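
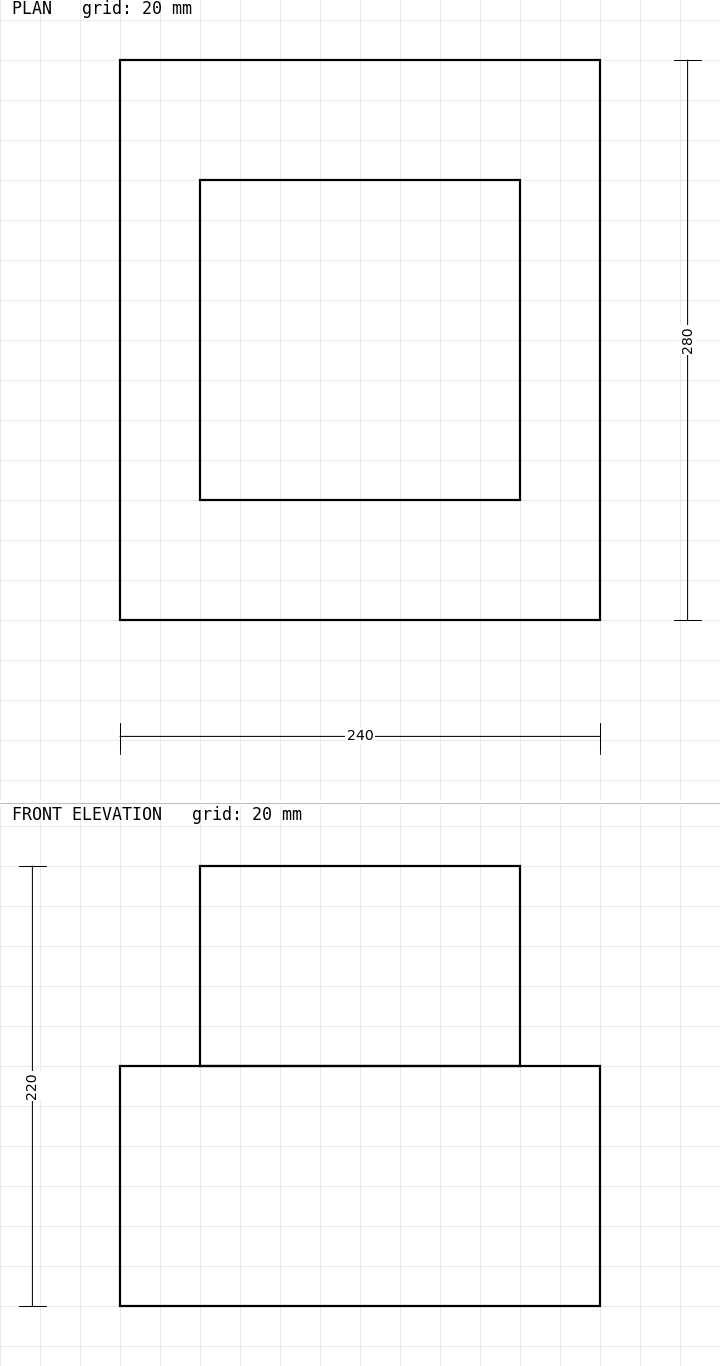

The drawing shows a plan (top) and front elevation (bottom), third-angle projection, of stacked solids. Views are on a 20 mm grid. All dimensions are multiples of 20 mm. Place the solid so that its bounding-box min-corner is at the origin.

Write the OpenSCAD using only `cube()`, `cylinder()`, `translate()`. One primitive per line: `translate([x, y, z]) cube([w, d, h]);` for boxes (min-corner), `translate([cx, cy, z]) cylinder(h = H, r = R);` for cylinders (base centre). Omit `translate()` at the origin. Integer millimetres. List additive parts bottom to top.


cube([240, 280, 120]);
translate([40, 60, 120]) cube([160, 160, 100]);


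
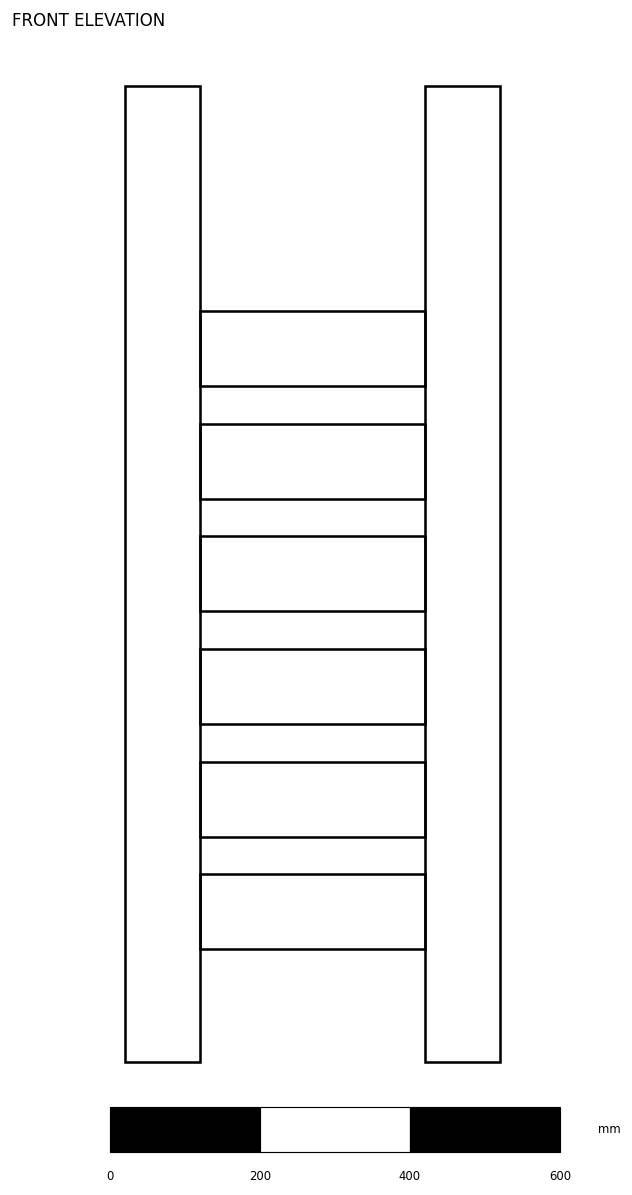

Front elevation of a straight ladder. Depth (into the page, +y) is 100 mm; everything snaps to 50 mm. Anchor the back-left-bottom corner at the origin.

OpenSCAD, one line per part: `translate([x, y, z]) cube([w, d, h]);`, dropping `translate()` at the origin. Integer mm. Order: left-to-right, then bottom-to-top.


cube([100, 100, 1300]);
translate([100, 0, 150]) cube([300, 100, 100]);
translate([100, 0, 300]) cube([300, 100, 100]);
translate([100, 0, 450]) cube([300, 100, 100]);
translate([100, 0, 600]) cube([300, 100, 100]);
translate([100, 0, 750]) cube([300, 100, 100]);
translate([100, 0, 900]) cube([300, 100, 100]);
translate([400, 0, 0]) cube([100, 100, 1300]);


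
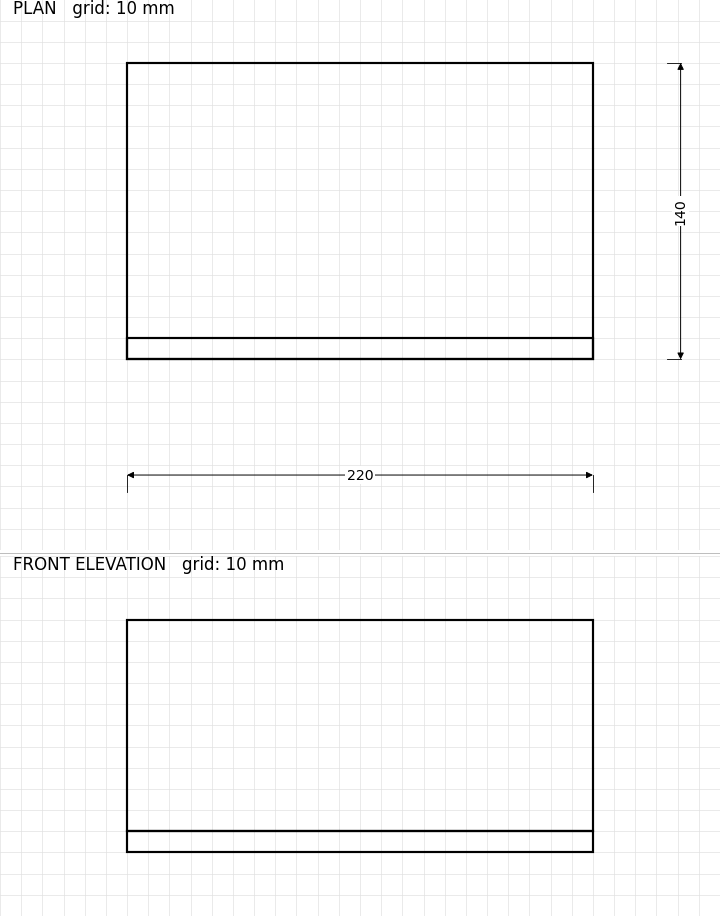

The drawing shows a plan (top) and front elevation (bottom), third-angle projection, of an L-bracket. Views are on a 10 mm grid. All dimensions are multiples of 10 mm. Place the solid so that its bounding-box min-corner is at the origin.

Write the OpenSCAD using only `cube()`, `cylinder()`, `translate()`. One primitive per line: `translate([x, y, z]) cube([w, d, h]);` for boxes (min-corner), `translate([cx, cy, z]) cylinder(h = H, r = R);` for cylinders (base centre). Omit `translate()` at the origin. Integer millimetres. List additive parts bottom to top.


cube([220, 140, 10]);
translate([0, 0, 10]) cube([220, 10, 100]);


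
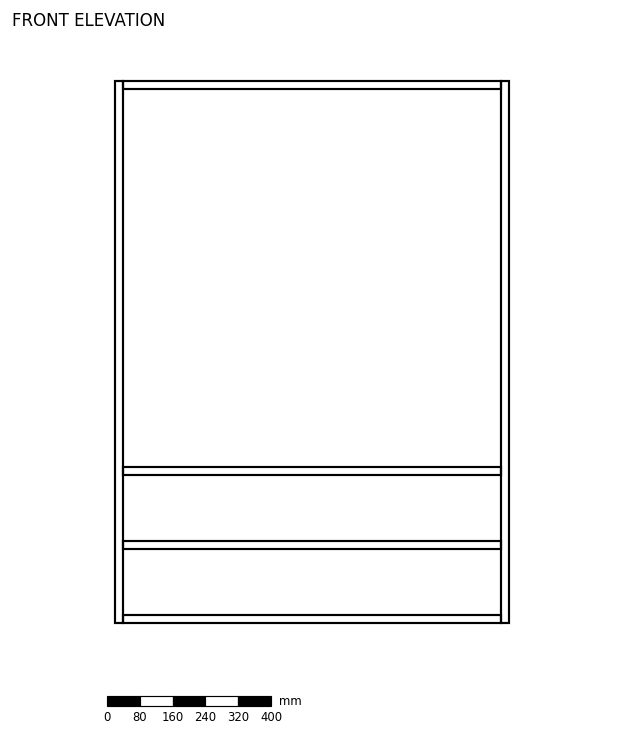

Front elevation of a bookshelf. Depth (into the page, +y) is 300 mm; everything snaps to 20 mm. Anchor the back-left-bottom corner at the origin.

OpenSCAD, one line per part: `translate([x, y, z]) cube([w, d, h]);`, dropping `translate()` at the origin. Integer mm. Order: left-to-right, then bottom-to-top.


cube([20, 300, 1320]);
translate([20, 0, 0]) cube([920, 300, 20]);
translate([20, 0, 180]) cube([920, 300, 20]);
translate([20, 0, 360]) cube([920, 300, 20]);
translate([20, 0, 1300]) cube([920, 300, 20]);
translate([940, 0, 0]) cube([20, 300, 1320]);


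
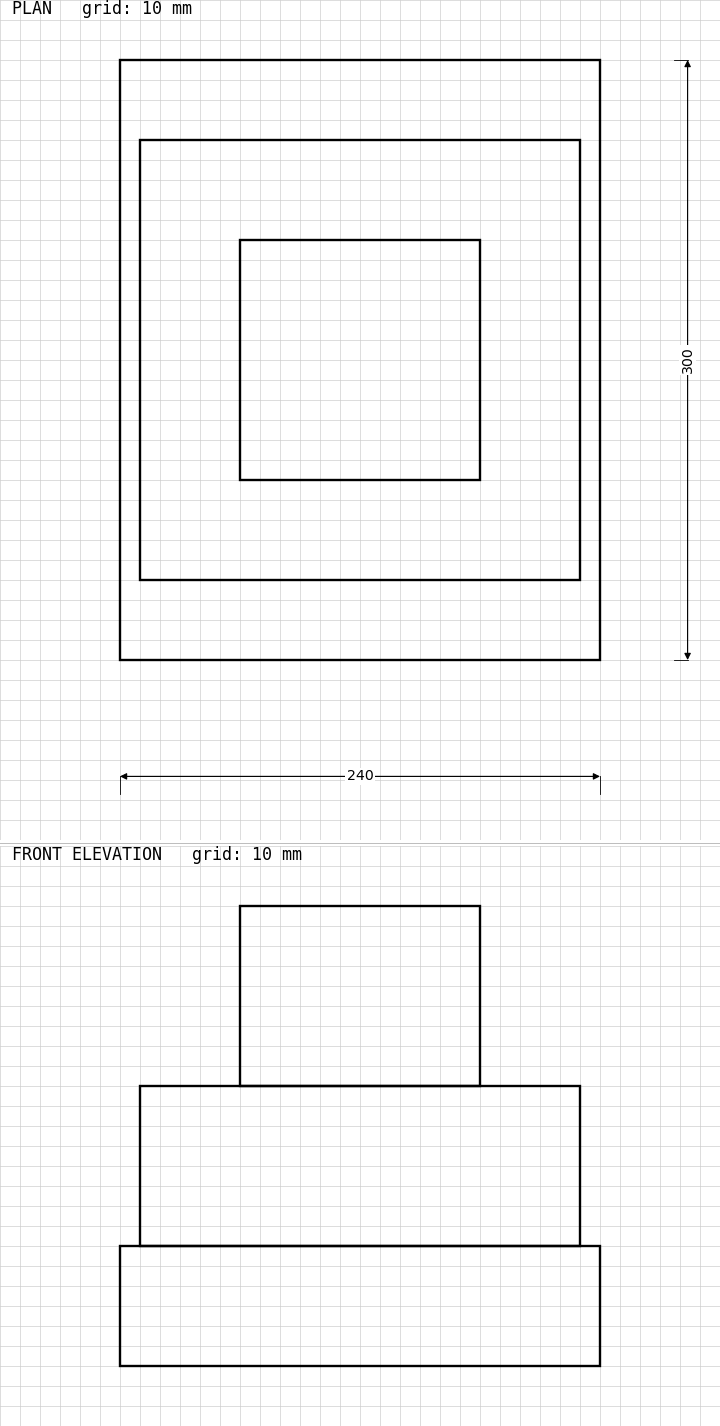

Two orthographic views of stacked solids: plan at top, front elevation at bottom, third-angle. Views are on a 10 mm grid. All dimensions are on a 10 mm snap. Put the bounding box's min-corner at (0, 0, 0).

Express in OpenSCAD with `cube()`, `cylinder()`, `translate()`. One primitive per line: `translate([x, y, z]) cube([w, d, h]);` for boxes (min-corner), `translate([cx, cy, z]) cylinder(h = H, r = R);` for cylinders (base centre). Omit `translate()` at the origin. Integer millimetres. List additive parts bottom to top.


cube([240, 300, 60]);
translate([10, 40, 60]) cube([220, 220, 80]);
translate([60, 90, 140]) cube([120, 120, 90]);


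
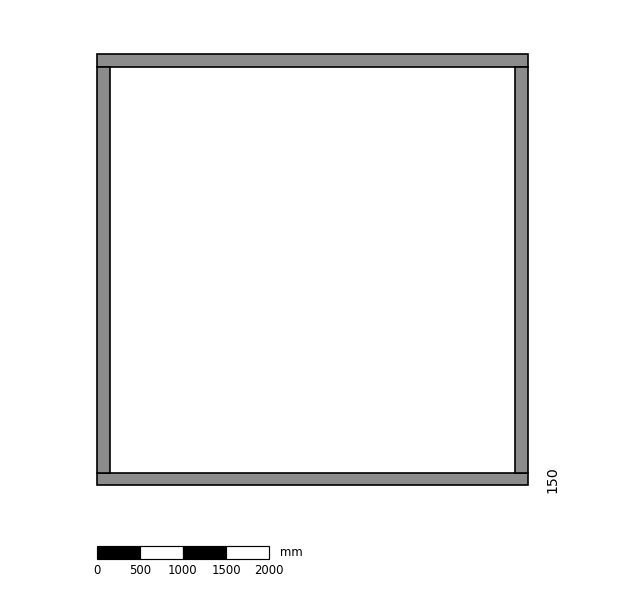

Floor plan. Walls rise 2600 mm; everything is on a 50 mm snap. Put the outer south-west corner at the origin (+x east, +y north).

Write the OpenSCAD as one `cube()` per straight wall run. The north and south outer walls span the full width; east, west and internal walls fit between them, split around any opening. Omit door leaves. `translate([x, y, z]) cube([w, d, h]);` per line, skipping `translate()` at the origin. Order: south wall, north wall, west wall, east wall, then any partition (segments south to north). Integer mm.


cube([5000, 150, 2600]);
translate([0, 4850, 0]) cube([5000, 150, 2600]);
translate([0, 150, 0]) cube([150, 4700, 2600]);
translate([4850, 150, 0]) cube([150, 4700, 2600]);


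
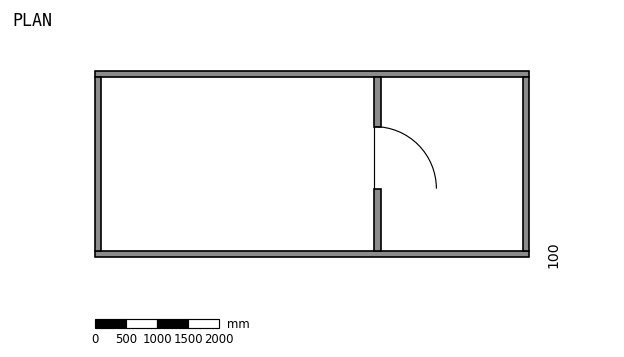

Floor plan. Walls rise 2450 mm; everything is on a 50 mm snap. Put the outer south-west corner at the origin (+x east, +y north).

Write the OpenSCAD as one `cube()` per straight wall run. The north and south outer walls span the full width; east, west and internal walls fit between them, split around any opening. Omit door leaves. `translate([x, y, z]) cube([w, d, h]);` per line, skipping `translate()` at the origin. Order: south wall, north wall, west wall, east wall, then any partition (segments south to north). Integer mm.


cube([7000, 100, 2450]);
translate([0, 2900, 0]) cube([7000, 100, 2450]);
translate([0, 100, 0]) cube([100, 2800, 2450]);
translate([6900, 100, 0]) cube([100, 2800, 2450]);
translate([4500, 100, 0]) cube([100, 1000, 2450]);
translate([4500, 2100, 0]) cube([100, 800, 2450]);


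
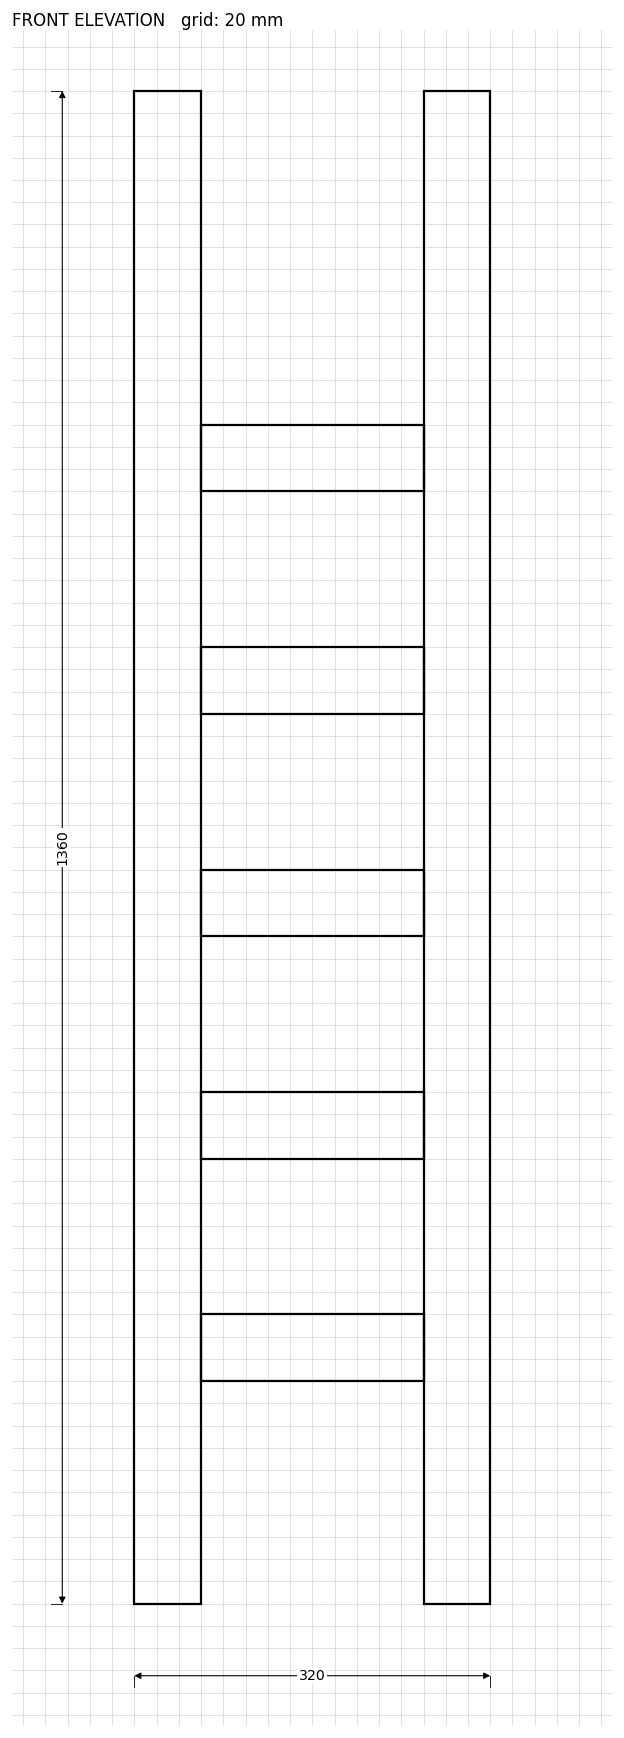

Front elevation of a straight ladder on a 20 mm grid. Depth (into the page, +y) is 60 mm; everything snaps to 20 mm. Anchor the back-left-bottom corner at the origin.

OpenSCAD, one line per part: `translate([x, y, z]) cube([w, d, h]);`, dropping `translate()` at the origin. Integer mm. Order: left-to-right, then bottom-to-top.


cube([60, 60, 1360]);
translate([60, 0, 200]) cube([200, 60, 60]);
translate([60, 0, 400]) cube([200, 60, 60]);
translate([60, 0, 600]) cube([200, 60, 60]);
translate([60, 0, 800]) cube([200, 60, 60]);
translate([60, 0, 1000]) cube([200, 60, 60]);
translate([260, 0, 0]) cube([60, 60, 1360]);


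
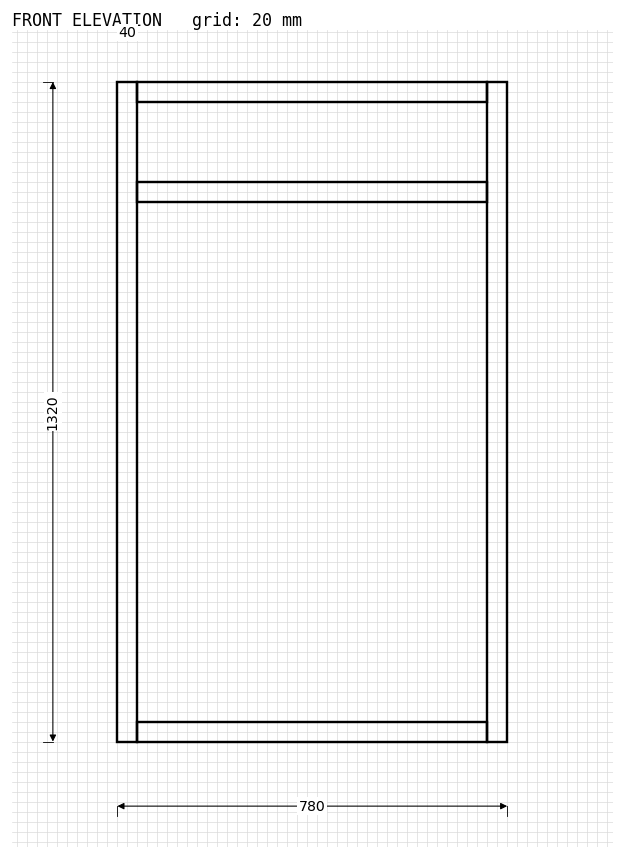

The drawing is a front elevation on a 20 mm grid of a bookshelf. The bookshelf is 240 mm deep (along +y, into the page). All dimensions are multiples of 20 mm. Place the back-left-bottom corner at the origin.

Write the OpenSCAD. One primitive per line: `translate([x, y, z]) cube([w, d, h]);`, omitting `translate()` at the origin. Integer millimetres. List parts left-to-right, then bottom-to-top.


cube([40, 240, 1320]);
translate([40, 0, 0]) cube([700, 240, 40]);
translate([40, 0, 1080]) cube([700, 240, 40]);
translate([40, 0, 1280]) cube([700, 240, 40]);
translate([740, 0, 0]) cube([40, 240, 1320]);


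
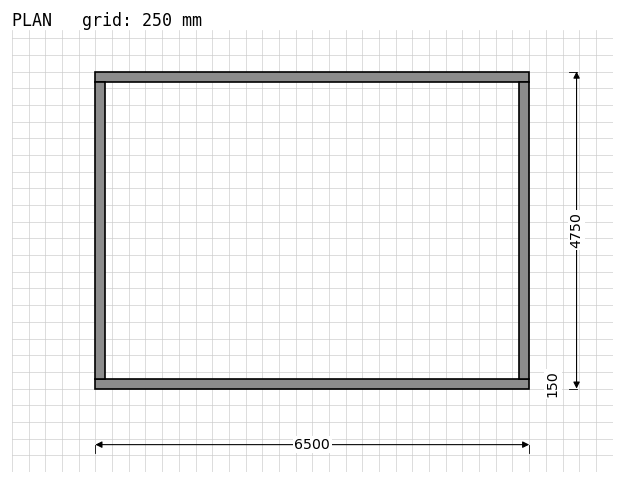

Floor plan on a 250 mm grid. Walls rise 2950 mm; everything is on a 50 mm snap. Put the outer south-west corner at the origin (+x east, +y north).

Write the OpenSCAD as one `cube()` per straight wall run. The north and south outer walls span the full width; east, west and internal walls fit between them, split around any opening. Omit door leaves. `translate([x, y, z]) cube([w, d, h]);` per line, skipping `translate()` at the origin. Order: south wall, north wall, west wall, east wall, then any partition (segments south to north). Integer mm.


cube([6500, 150, 2950]);
translate([0, 4600, 0]) cube([6500, 150, 2950]);
translate([0, 150, 0]) cube([150, 4450, 2950]);
translate([6350, 150, 0]) cube([150, 4450, 2950]);


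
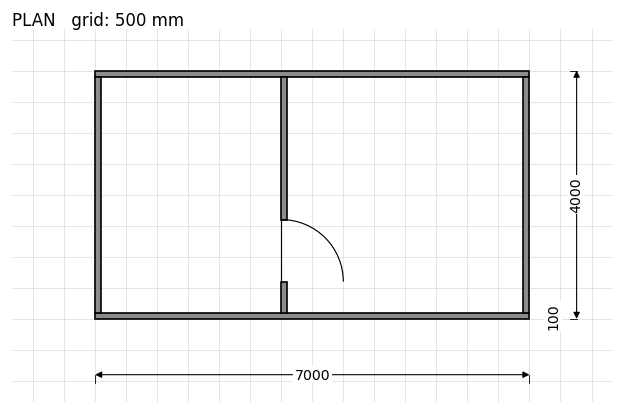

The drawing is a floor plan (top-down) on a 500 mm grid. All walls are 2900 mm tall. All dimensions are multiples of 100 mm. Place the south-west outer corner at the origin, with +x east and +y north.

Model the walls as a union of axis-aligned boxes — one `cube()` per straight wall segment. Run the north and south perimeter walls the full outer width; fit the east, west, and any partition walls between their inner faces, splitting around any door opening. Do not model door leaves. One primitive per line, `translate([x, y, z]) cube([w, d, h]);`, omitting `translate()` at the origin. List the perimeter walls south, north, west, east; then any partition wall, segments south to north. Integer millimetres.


cube([7000, 100, 2900]);
translate([0, 3900, 0]) cube([7000, 100, 2900]);
translate([0, 100, 0]) cube([100, 3800, 2900]);
translate([6900, 100, 0]) cube([100, 3800, 2900]);
translate([3000, 100, 0]) cube([100, 500, 2900]);
translate([3000, 1600, 0]) cube([100, 2300, 2900]);


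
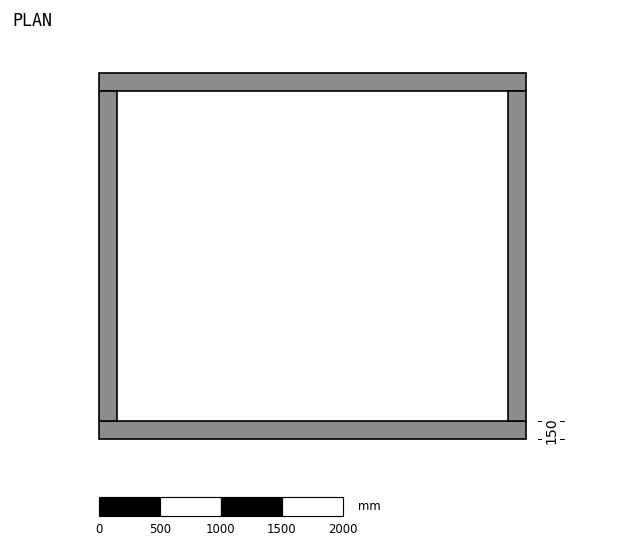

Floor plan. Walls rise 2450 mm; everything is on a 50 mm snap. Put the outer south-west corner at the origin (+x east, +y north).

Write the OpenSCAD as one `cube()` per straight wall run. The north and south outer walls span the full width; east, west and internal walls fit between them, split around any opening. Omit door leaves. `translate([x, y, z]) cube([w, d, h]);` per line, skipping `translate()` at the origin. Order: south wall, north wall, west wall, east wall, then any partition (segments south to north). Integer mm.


cube([3500, 150, 2450]);
translate([0, 2850, 0]) cube([3500, 150, 2450]);
translate([0, 150, 0]) cube([150, 2700, 2450]);
translate([3350, 150, 0]) cube([150, 2700, 2450]);


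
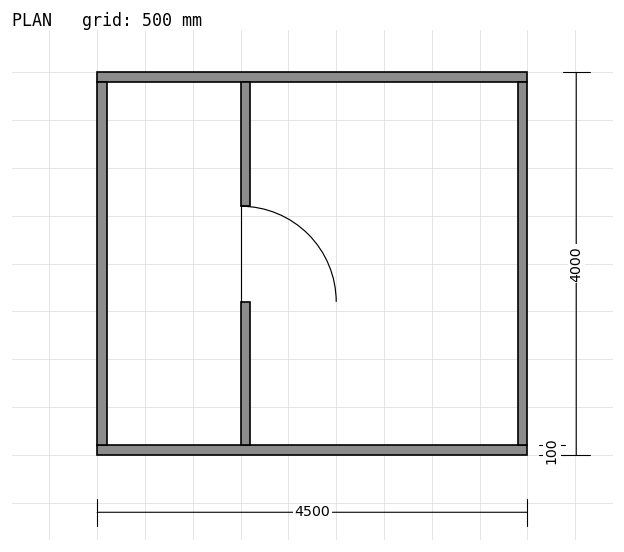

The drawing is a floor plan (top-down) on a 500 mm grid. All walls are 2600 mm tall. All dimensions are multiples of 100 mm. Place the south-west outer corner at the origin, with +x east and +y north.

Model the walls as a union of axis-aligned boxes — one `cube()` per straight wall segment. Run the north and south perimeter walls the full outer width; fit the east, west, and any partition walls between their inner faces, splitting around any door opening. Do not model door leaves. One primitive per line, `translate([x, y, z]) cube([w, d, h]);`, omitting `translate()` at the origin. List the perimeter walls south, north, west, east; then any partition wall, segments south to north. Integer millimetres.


cube([4500, 100, 2600]);
translate([0, 3900, 0]) cube([4500, 100, 2600]);
translate([0, 100, 0]) cube([100, 3800, 2600]);
translate([4400, 100, 0]) cube([100, 3800, 2600]);
translate([1500, 100, 0]) cube([100, 1500, 2600]);
translate([1500, 2600, 0]) cube([100, 1300, 2600]);


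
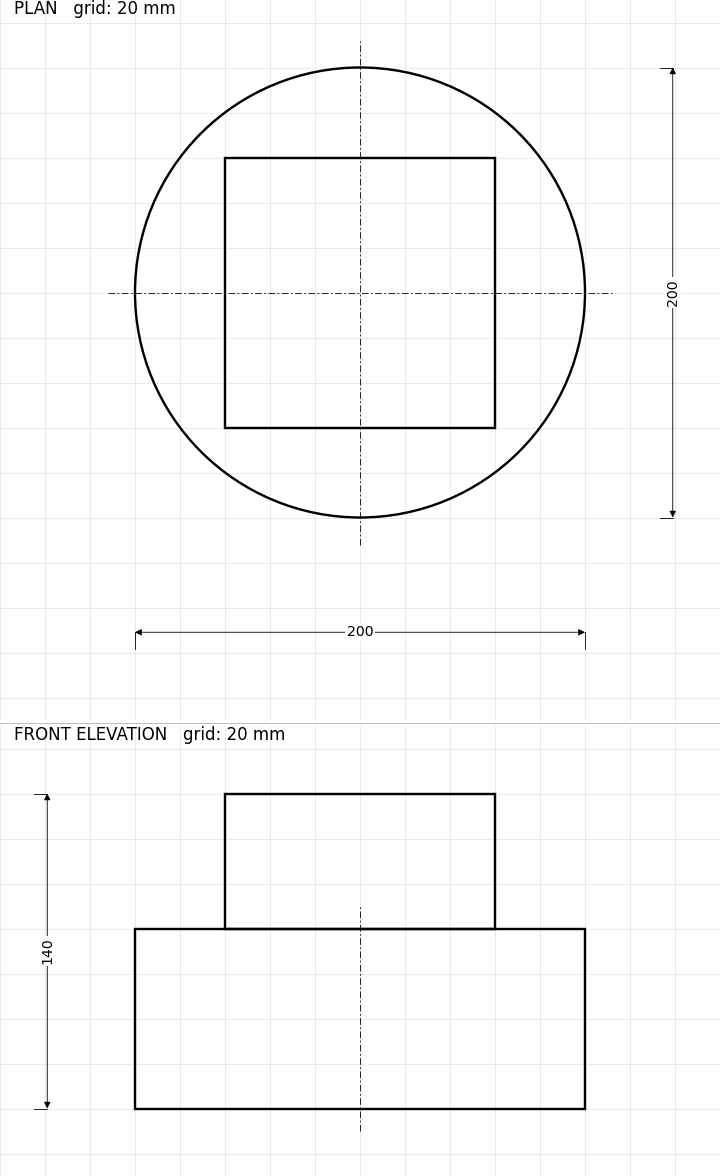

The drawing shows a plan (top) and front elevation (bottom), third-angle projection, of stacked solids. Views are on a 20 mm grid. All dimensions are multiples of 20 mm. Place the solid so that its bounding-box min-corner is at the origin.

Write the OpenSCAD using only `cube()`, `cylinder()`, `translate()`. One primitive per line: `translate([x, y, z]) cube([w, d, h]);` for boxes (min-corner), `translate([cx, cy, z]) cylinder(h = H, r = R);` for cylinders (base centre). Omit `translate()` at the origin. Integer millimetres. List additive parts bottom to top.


translate([100, 100, 0]) cylinder(h = 80, r = 100);
translate([40, 40, 80]) cube([120, 120, 60]);


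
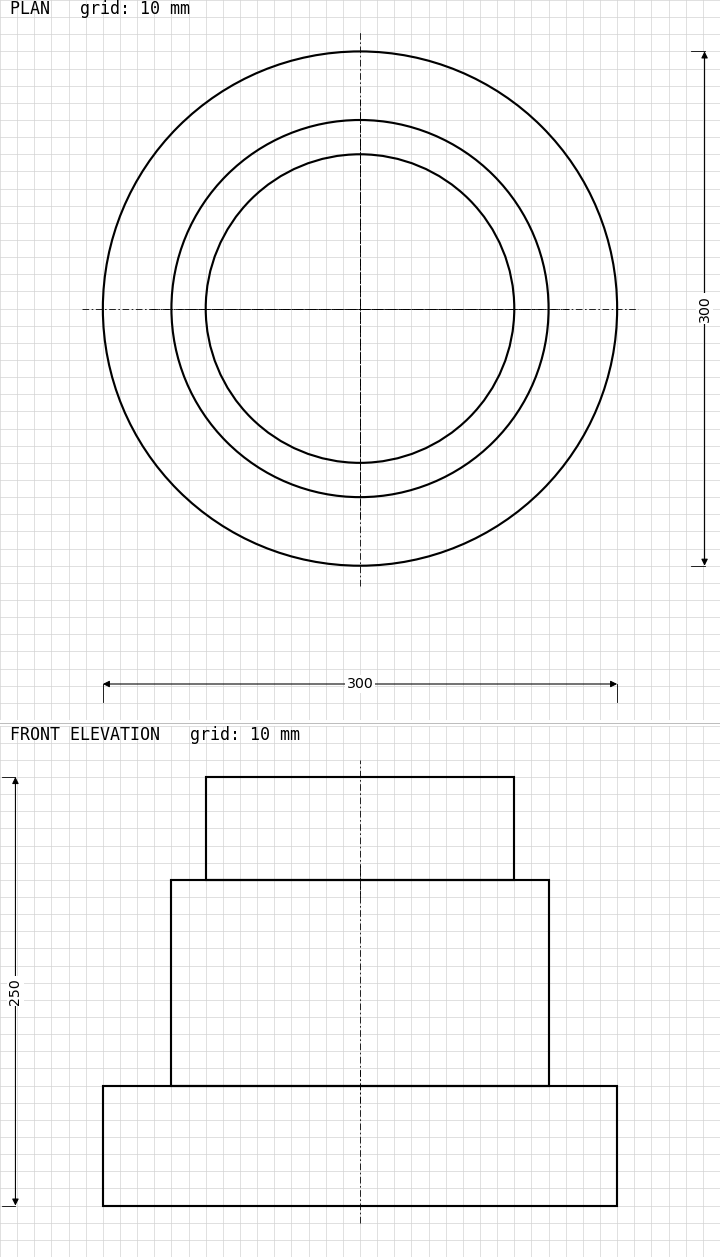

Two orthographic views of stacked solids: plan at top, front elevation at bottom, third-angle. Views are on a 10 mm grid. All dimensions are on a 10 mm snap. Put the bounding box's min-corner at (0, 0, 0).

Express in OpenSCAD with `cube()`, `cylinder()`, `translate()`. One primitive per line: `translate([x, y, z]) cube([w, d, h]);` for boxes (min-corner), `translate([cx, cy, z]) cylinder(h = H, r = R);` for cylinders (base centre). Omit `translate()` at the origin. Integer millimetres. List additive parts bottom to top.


translate([150, 150, 0]) cylinder(h = 70, r = 150);
translate([150, 150, 70]) cylinder(h = 120, r = 110);
translate([150, 150, 190]) cylinder(h = 60, r = 90);


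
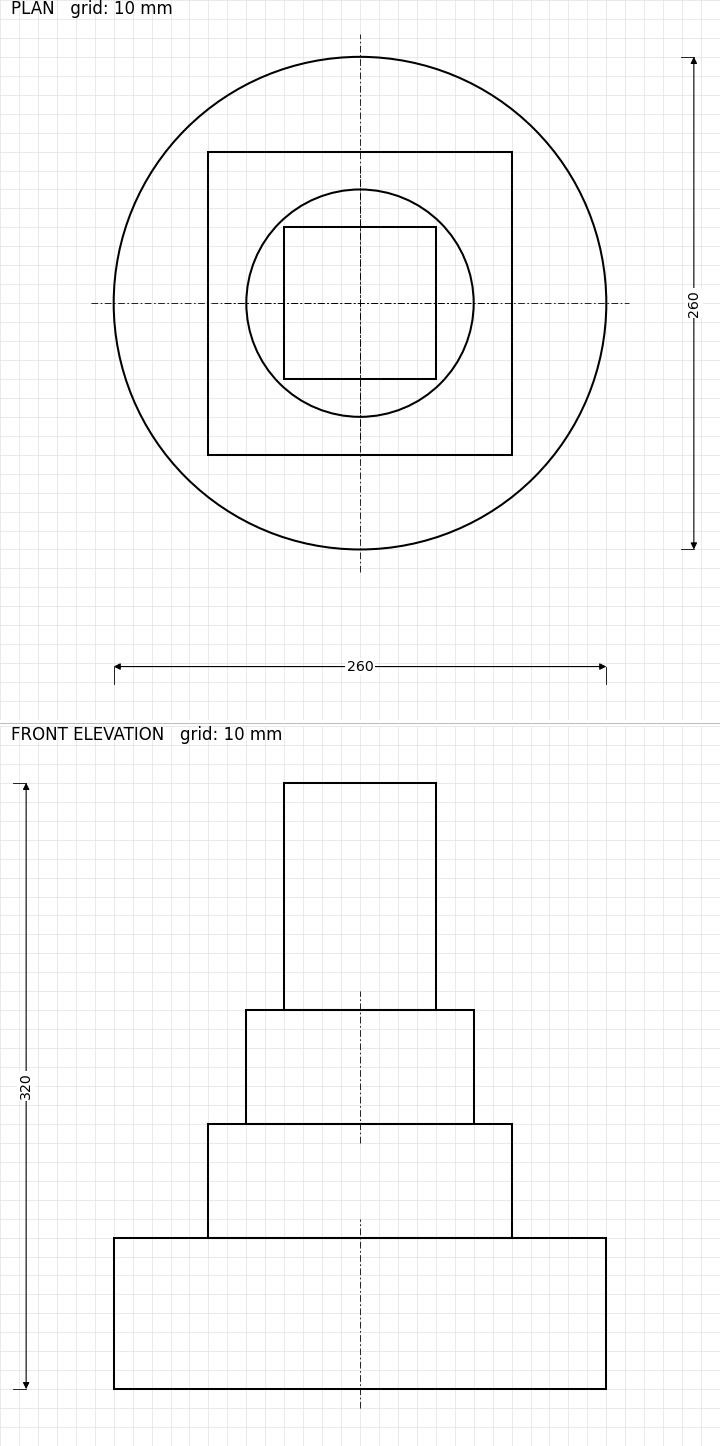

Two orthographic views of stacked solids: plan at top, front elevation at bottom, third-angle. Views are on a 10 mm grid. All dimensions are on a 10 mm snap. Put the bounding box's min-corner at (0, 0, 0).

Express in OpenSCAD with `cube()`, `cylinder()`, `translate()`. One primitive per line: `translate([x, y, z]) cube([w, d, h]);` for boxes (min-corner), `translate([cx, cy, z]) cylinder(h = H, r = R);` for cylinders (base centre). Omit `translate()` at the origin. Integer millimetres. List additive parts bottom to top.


translate([130, 130, 0]) cylinder(h = 80, r = 130);
translate([50, 50, 80]) cube([160, 160, 60]);
translate([130, 130, 140]) cylinder(h = 60, r = 60);
translate([90, 90, 200]) cube([80, 80, 120]);


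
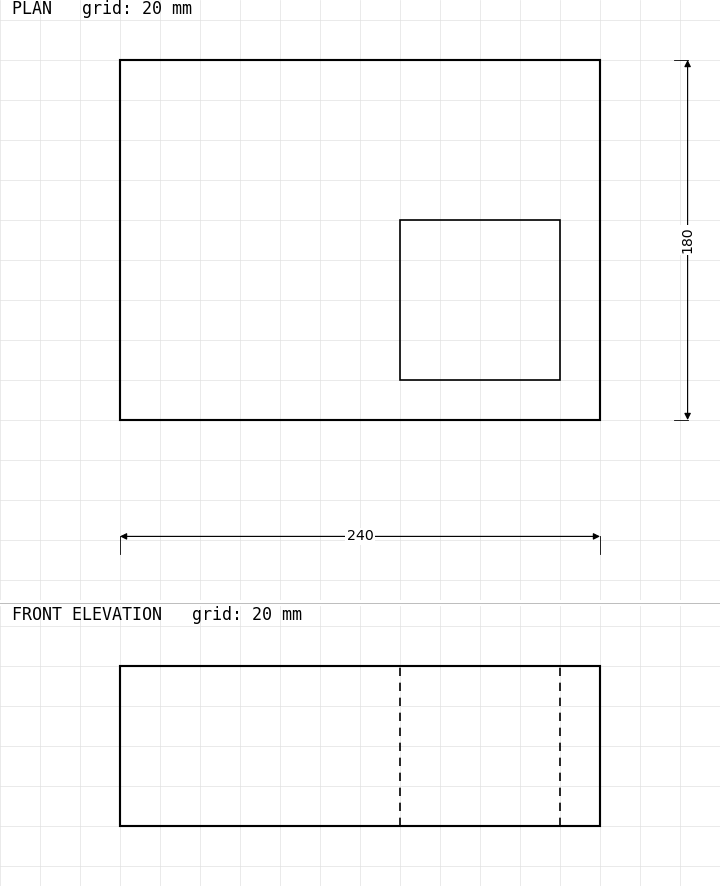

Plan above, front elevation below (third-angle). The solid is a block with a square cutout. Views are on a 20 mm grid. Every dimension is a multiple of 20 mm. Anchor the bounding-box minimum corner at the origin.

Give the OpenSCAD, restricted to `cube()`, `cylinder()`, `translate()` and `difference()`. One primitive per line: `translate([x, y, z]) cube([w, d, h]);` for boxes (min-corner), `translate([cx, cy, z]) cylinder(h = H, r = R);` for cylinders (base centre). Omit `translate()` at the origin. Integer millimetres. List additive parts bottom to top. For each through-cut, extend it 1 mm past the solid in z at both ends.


difference() {
  cube([240, 180, 80]);
  translate([140, 20, -1]) cube([80, 80, 82]);
}


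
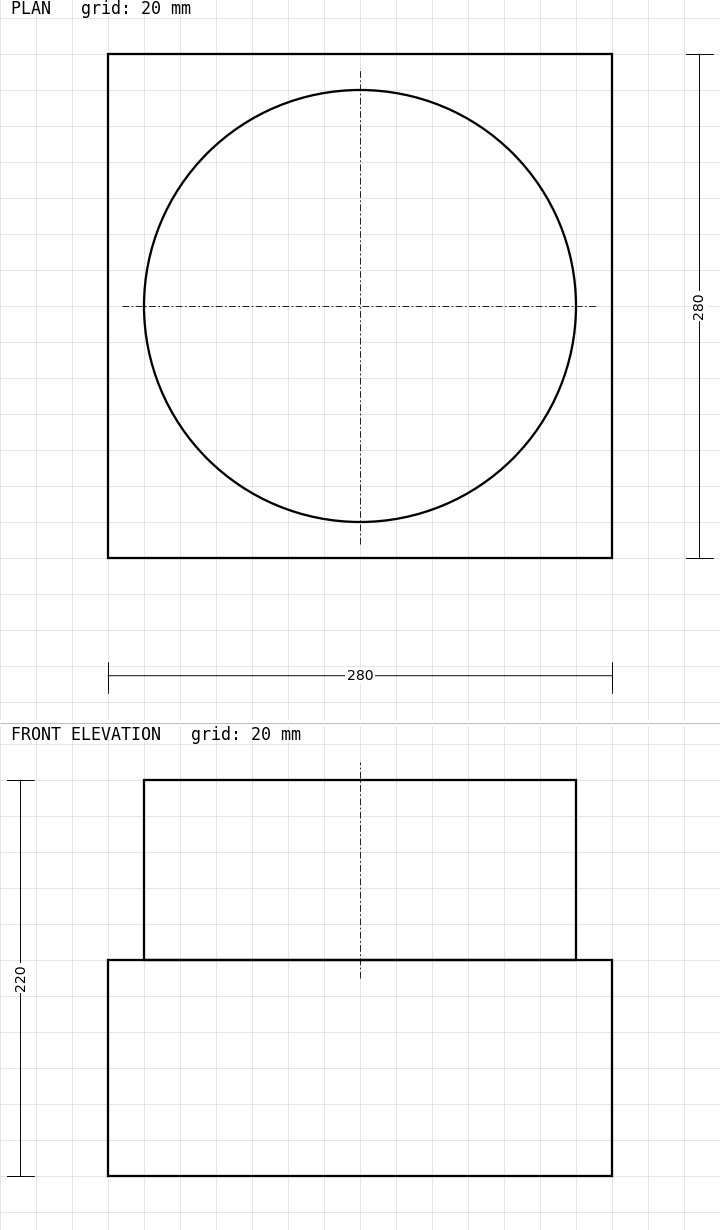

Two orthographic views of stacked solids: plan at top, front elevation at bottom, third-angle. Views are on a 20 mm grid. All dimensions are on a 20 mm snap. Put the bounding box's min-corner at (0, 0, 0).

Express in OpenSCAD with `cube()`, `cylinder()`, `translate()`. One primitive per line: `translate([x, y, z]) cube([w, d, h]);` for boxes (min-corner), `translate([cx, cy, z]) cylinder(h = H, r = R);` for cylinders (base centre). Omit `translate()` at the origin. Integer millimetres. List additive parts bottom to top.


cube([280, 280, 120]);
translate([140, 140, 120]) cylinder(h = 100, r = 120);


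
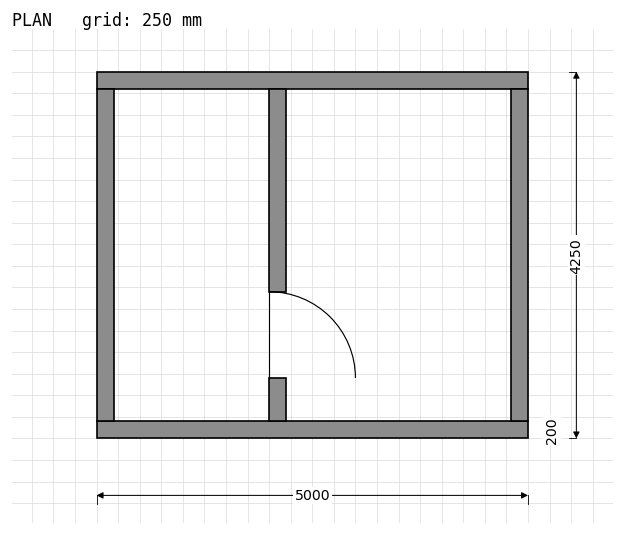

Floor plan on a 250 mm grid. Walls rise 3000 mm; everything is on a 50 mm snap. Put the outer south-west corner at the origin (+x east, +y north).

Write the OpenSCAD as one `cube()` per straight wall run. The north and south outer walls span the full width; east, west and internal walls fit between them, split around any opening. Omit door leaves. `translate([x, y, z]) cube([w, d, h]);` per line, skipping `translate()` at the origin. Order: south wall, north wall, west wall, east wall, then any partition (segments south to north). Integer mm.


cube([5000, 200, 3000]);
translate([0, 4050, 0]) cube([5000, 200, 3000]);
translate([0, 200, 0]) cube([200, 3850, 3000]);
translate([4800, 200, 0]) cube([200, 3850, 3000]);
translate([2000, 200, 0]) cube([200, 500, 3000]);
translate([2000, 1700, 0]) cube([200, 2350, 3000]);


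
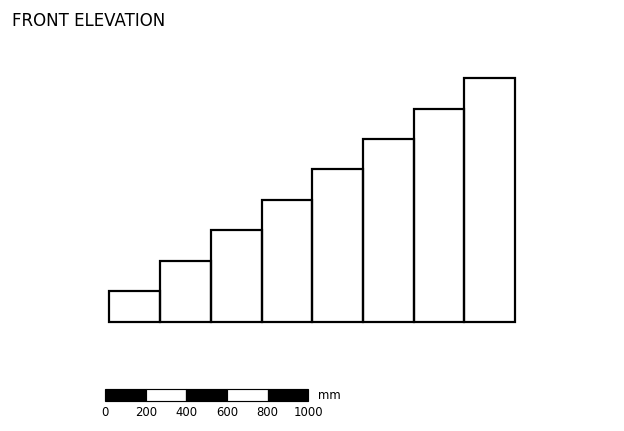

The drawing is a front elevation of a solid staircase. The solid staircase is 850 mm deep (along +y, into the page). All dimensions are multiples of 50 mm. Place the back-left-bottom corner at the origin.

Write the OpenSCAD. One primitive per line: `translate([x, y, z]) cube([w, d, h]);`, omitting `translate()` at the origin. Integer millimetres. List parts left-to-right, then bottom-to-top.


cube([250, 850, 150]);
translate([250, 0, 0]) cube([250, 850, 300]);
translate([500, 0, 0]) cube([250, 850, 450]);
translate([750, 0, 0]) cube([250, 850, 600]);
translate([1000, 0, 0]) cube([250, 850, 750]);
translate([1250, 0, 0]) cube([250, 850, 900]);
translate([1500, 0, 0]) cube([250, 850, 1050]);
translate([1750, 0, 0]) cube([250, 850, 1200]);


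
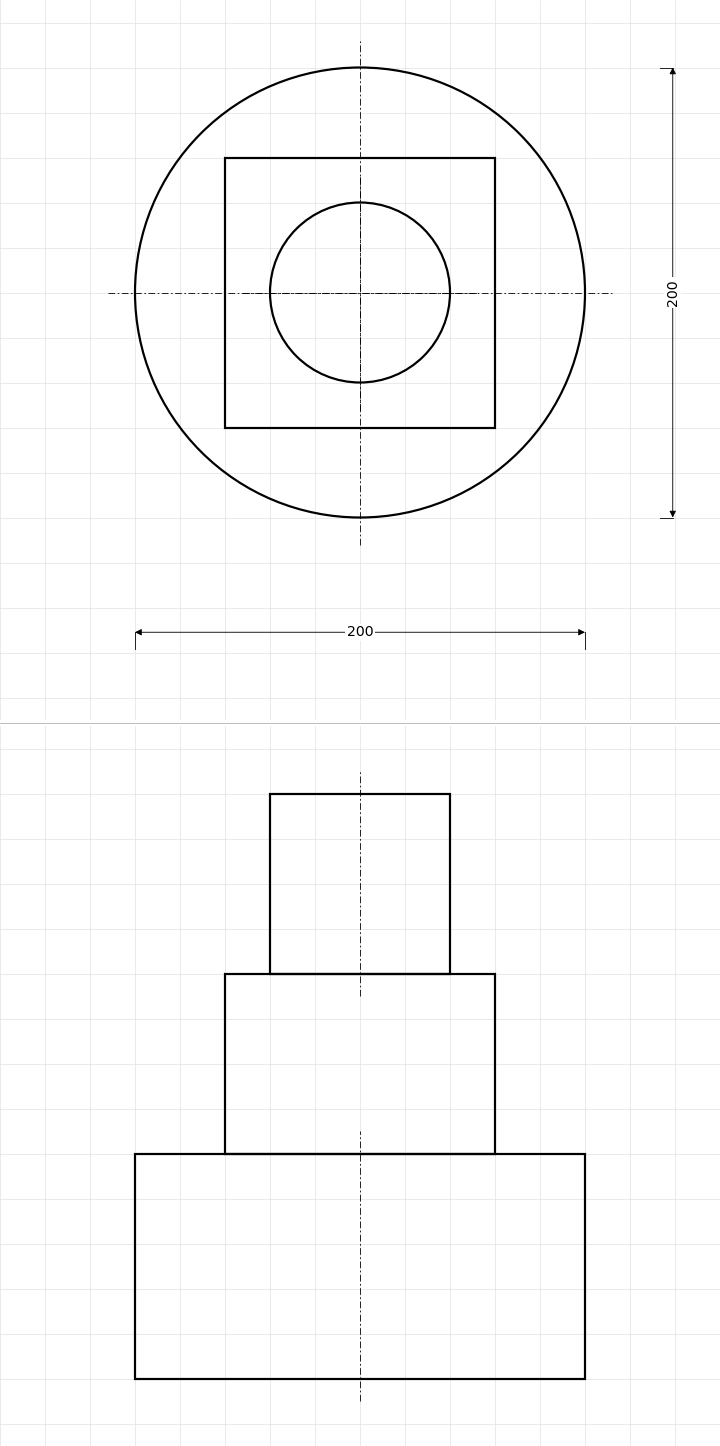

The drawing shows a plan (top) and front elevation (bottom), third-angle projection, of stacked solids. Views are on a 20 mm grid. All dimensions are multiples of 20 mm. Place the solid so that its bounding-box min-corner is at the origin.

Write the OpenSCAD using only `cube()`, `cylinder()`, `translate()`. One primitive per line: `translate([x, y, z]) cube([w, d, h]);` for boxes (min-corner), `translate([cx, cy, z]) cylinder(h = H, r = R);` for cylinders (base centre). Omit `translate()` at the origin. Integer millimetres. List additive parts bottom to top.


translate([100, 100, 0]) cylinder(h = 100, r = 100);
translate([40, 40, 100]) cube([120, 120, 80]);
translate([100, 100, 180]) cylinder(h = 80, r = 40);


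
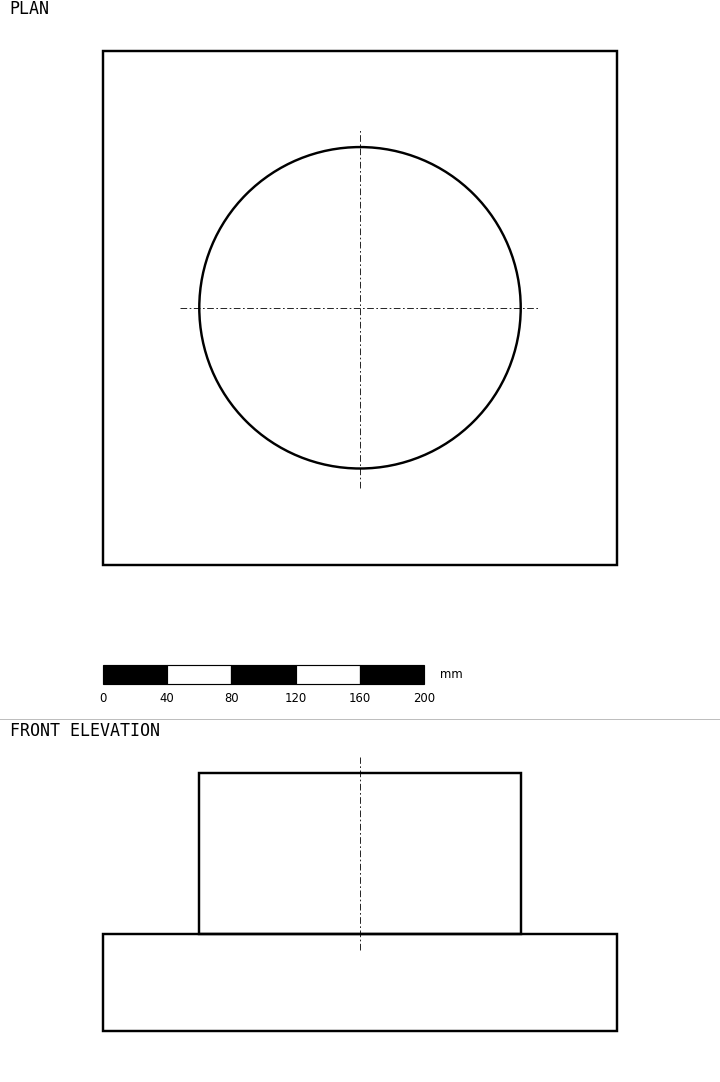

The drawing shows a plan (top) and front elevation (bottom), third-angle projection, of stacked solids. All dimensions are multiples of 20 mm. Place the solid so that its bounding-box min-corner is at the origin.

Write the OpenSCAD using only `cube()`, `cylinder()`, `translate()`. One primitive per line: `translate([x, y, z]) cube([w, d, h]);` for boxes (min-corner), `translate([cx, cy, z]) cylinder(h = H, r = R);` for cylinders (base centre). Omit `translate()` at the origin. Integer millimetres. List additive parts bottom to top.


cube([320, 320, 60]);
translate([160, 160, 60]) cylinder(h = 100, r = 100);


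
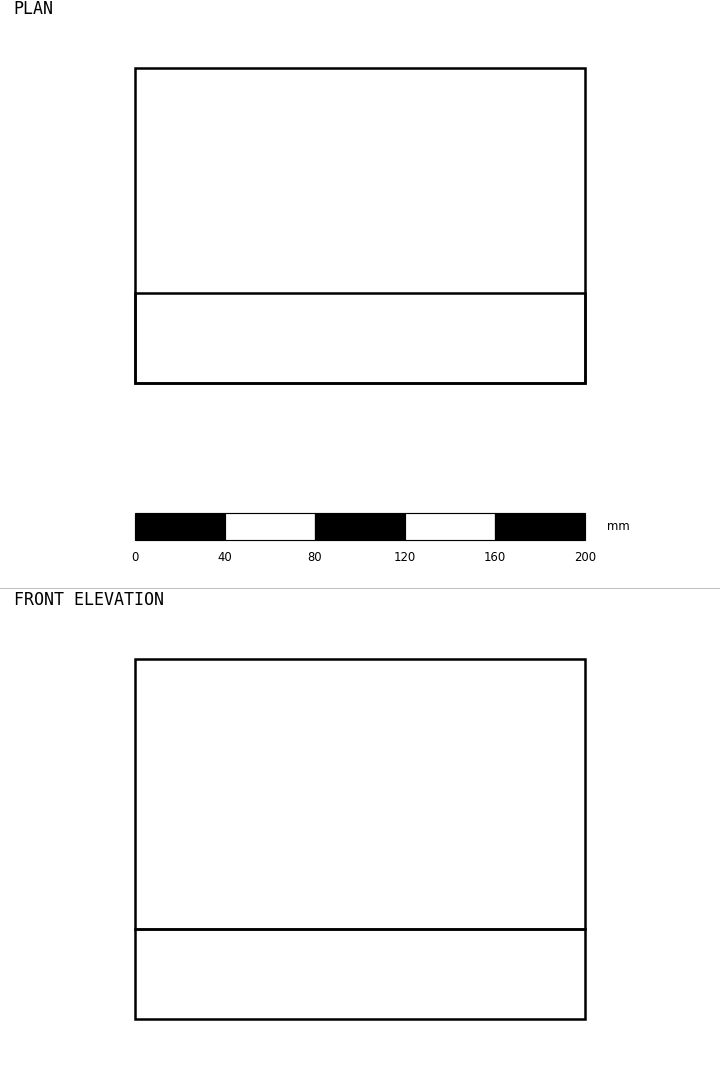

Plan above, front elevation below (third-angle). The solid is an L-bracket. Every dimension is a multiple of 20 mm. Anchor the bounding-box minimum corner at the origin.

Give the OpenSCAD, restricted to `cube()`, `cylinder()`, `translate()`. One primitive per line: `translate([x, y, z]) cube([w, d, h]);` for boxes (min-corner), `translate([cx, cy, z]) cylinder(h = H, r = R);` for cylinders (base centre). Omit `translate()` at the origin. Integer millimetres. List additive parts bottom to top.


cube([200, 140, 40]);
translate([0, 0, 40]) cube([200, 40, 120]);


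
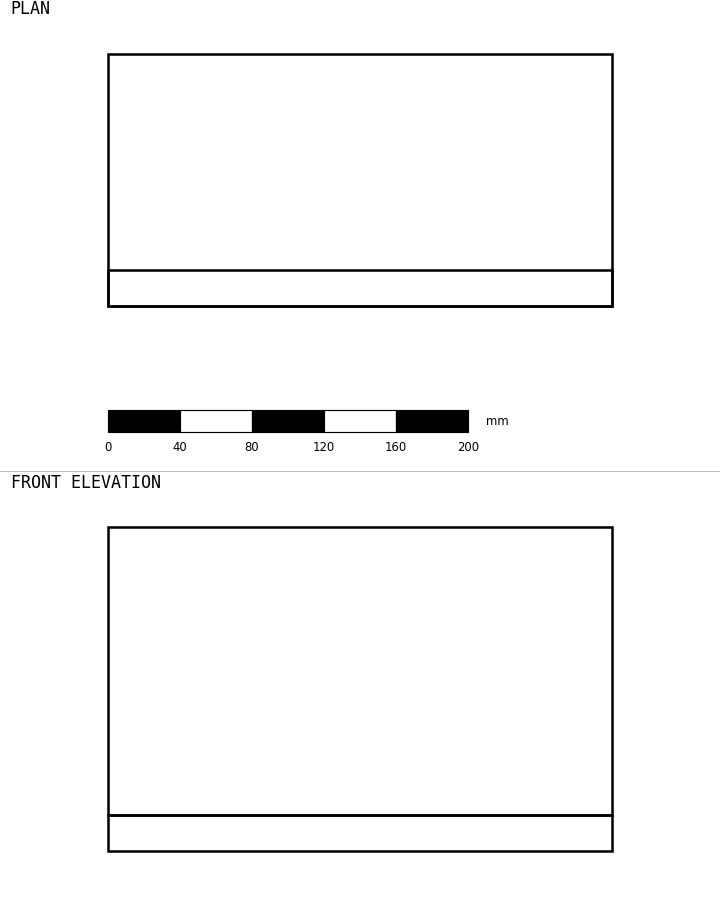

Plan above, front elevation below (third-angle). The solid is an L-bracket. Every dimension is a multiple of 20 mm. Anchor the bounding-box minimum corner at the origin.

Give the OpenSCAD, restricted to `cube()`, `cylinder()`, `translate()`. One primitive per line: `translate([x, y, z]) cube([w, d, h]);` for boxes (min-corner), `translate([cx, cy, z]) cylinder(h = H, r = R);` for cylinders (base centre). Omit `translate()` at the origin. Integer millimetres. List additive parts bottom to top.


cube([280, 140, 20]);
translate([0, 0, 20]) cube([280, 20, 160]);


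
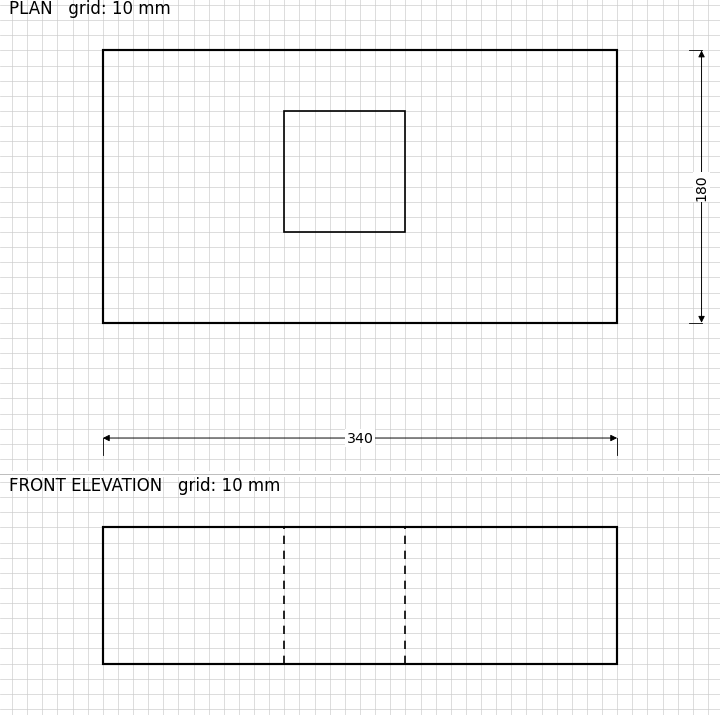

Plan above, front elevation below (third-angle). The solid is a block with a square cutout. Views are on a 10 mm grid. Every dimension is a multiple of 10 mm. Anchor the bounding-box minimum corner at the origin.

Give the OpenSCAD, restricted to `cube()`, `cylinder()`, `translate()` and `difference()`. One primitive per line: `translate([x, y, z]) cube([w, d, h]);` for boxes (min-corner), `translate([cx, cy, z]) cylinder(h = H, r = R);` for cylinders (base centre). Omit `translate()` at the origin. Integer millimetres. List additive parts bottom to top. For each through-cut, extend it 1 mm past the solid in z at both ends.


difference() {
  cube([340, 180, 90]);
  translate([120, 60, -1]) cube([80, 80, 92]);
}


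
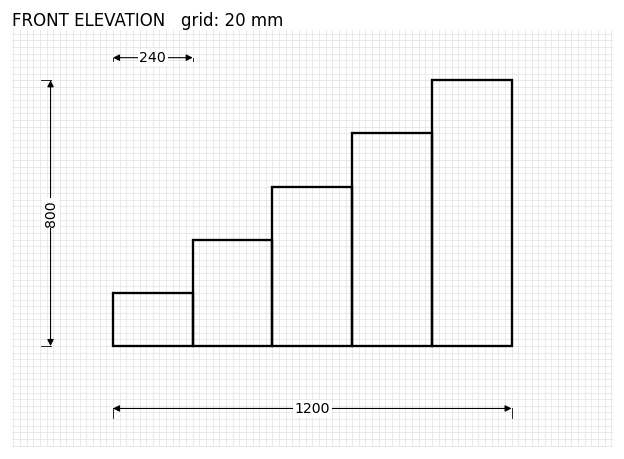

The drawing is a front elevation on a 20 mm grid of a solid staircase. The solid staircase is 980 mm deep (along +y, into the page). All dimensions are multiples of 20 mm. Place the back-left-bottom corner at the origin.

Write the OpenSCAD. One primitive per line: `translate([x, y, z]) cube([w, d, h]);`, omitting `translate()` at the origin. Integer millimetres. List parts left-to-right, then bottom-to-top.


cube([240, 980, 160]);
translate([240, 0, 0]) cube([240, 980, 320]);
translate([480, 0, 0]) cube([240, 980, 480]);
translate([720, 0, 0]) cube([240, 980, 640]);
translate([960, 0, 0]) cube([240, 980, 800]);


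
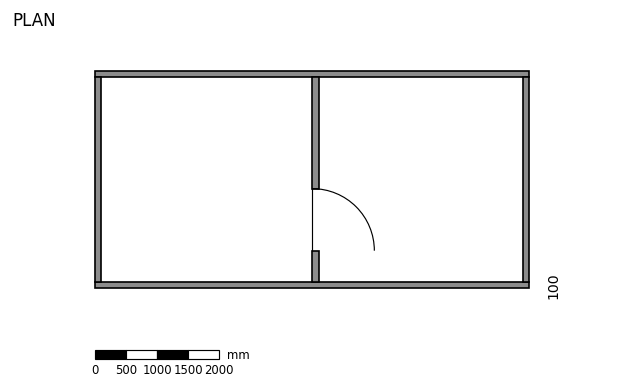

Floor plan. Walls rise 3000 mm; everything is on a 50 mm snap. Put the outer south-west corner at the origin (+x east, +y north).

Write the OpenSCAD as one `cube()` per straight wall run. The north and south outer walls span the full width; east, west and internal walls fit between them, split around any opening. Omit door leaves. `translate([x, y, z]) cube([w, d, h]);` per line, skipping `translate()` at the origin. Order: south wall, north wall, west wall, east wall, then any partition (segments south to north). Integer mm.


cube([7000, 100, 3000]);
translate([0, 3400, 0]) cube([7000, 100, 3000]);
translate([0, 100, 0]) cube([100, 3300, 3000]);
translate([6900, 100, 0]) cube([100, 3300, 3000]);
translate([3500, 100, 0]) cube([100, 500, 3000]);
translate([3500, 1600, 0]) cube([100, 1800, 3000]);


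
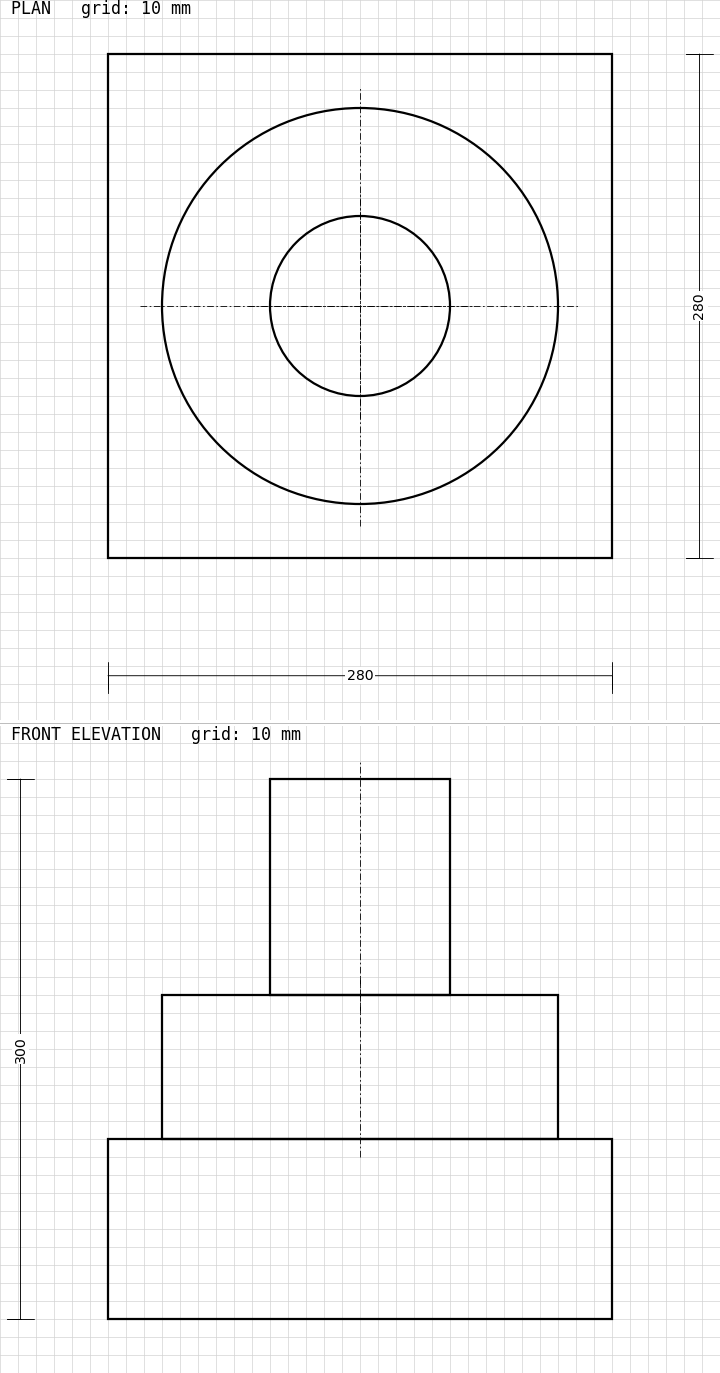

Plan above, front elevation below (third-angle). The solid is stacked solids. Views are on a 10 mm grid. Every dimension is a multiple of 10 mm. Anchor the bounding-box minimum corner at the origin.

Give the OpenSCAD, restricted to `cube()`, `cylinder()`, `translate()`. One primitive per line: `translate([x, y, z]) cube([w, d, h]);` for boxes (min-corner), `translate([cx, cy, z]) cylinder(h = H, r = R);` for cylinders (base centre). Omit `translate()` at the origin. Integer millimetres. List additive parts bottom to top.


cube([280, 280, 100]);
translate([140, 140, 100]) cylinder(h = 80, r = 110);
translate([140, 140, 180]) cylinder(h = 120, r = 50);


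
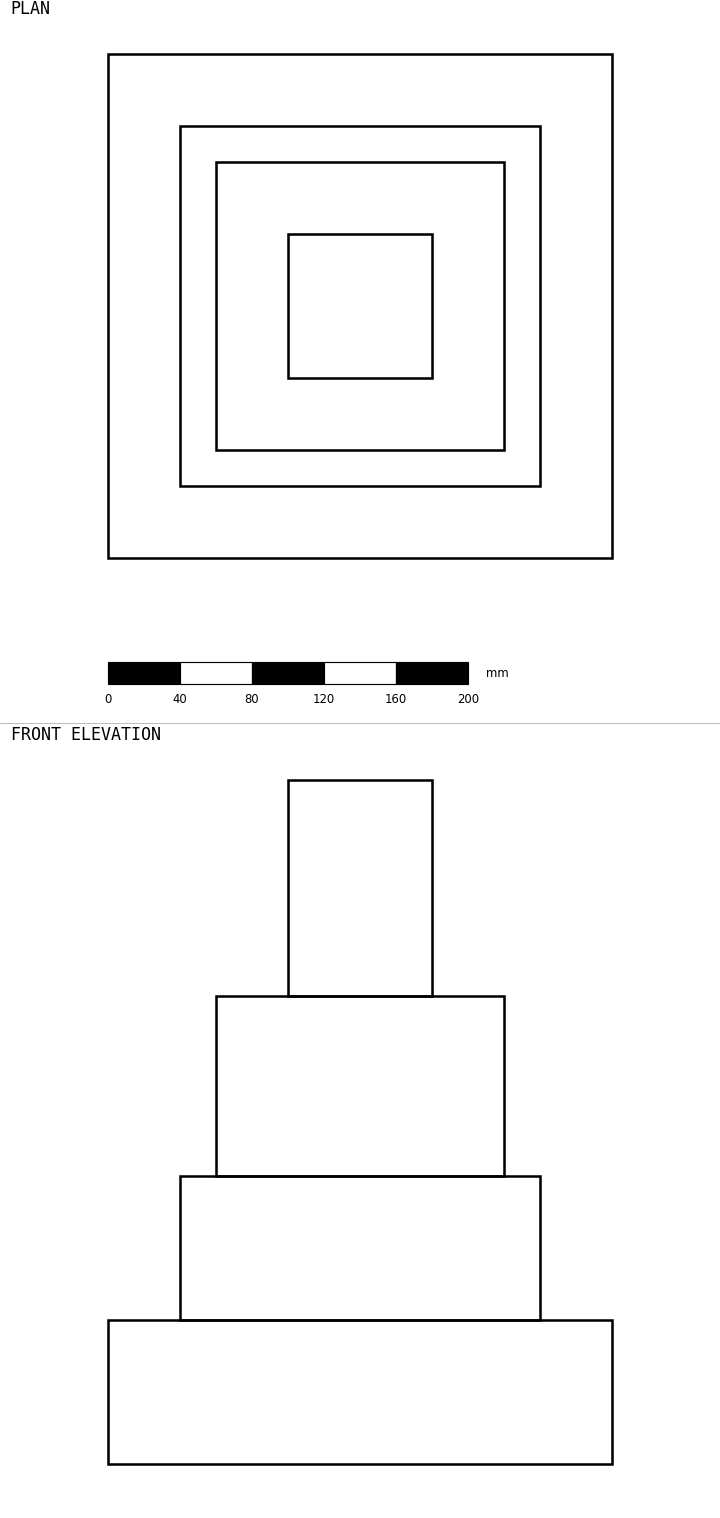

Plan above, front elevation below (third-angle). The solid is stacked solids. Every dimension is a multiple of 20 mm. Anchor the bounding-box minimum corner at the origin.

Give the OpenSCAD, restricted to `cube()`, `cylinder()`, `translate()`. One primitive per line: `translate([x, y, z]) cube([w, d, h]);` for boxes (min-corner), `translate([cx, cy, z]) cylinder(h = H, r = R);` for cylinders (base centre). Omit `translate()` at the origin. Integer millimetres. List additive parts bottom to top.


cube([280, 280, 80]);
translate([40, 40, 80]) cube([200, 200, 80]);
translate([60, 60, 160]) cube([160, 160, 100]);
translate([100, 100, 260]) cube([80, 80, 120]);


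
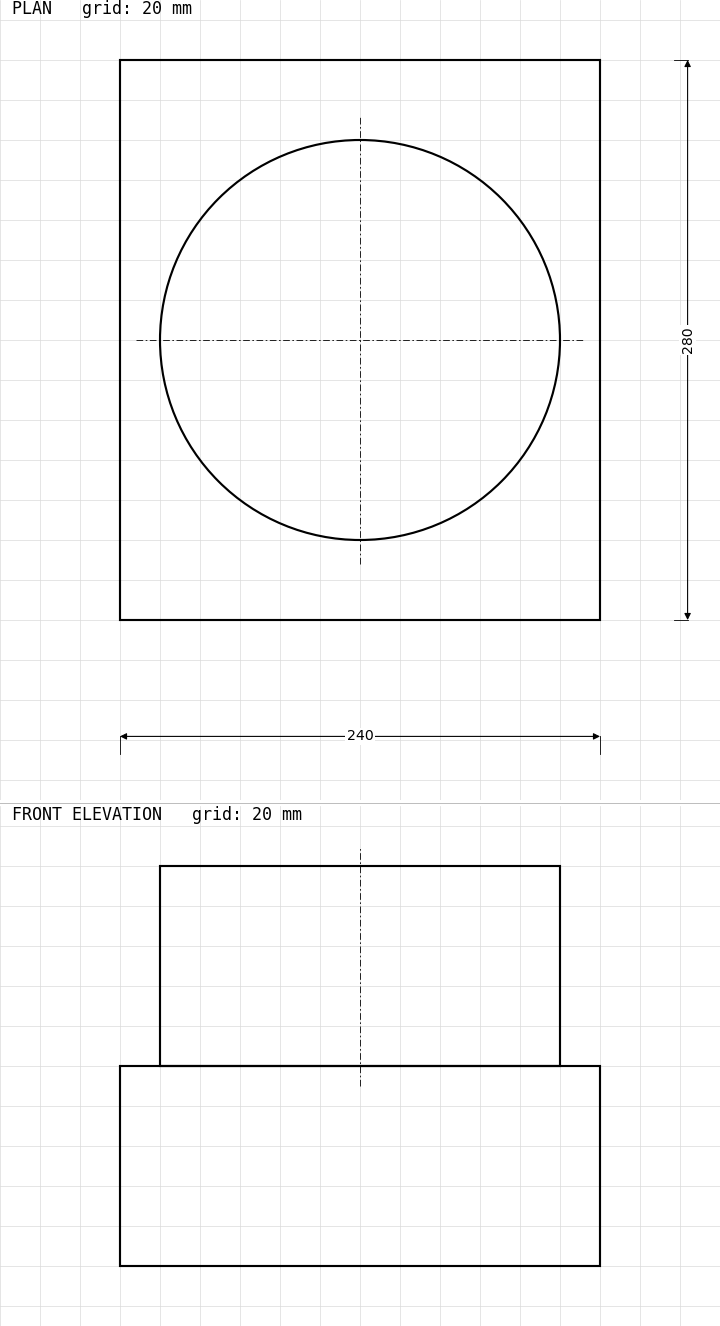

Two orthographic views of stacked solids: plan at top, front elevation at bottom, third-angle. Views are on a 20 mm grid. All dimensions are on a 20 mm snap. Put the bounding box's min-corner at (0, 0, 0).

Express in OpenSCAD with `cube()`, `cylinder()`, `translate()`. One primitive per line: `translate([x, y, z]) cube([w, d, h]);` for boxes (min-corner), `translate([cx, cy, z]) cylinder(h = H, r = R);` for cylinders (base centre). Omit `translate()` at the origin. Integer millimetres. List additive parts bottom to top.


cube([240, 280, 100]);
translate([120, 140, 100]) cylinder(h = 100, r = 100);


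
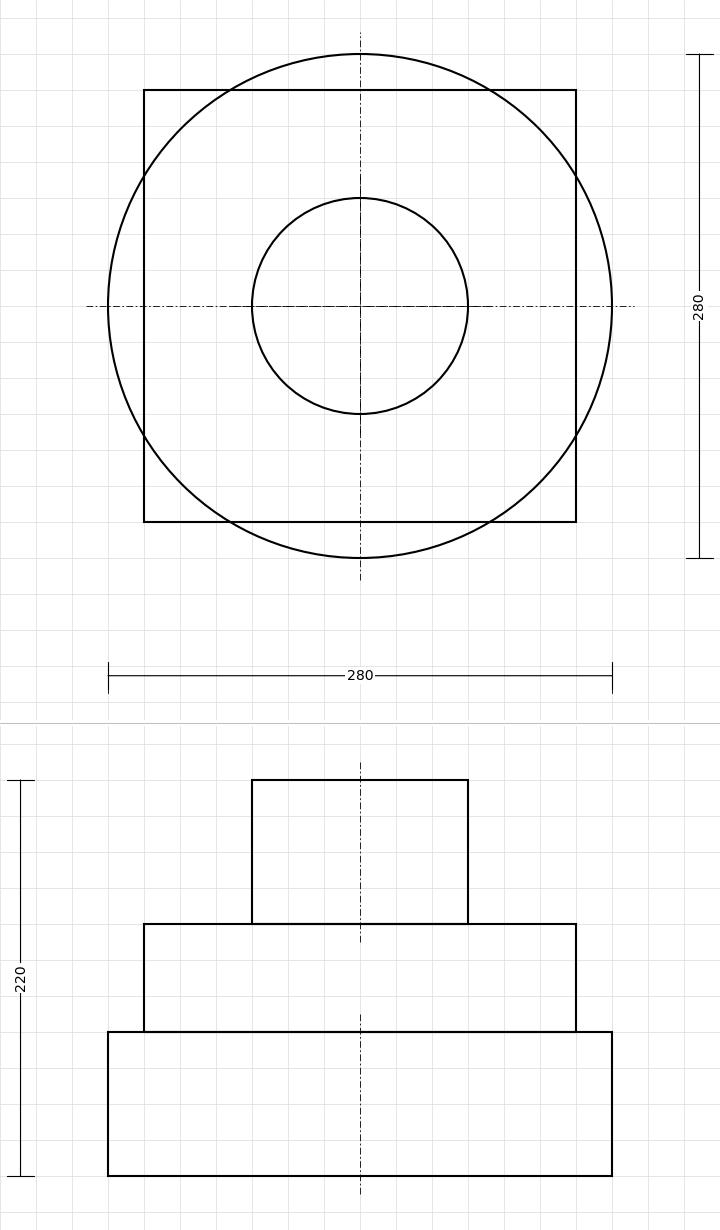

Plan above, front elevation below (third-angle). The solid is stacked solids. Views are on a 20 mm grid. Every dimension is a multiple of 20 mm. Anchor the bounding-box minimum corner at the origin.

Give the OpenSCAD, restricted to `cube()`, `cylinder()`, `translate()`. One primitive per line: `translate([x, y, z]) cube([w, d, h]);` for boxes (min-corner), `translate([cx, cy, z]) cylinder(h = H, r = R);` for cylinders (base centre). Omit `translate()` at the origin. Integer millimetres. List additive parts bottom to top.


translate([140, 140, 0]) cylinder(h = 80, r = 140);
translate([20, 20, 80]) cube([240, 240, 60]);
translate([140, 140, 140]) cylinder(h = 80, r = 60);


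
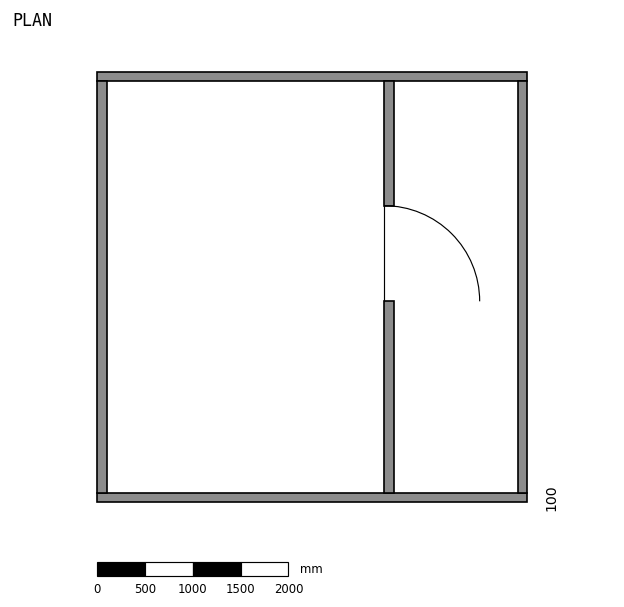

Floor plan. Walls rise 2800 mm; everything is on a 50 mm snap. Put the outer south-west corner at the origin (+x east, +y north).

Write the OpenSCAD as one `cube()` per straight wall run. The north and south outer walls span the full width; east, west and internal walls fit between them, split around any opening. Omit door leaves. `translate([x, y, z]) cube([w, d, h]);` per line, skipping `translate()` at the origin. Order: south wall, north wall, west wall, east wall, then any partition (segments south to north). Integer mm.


cube([4500, 100, 2800]);
translate([0, 4400, 0]) cube([4500, 100, 2800]);
translate([0, 100, 0]) cube([100, 4300, 2800]);
translate([4400, 100, 0]) cube([100, 4300, 2800]);
translate([3000, 100, 0]) cube([100, 2000, 2800]);
translate([3000, 3100, 0]) cube([100, 1300, 2800]);


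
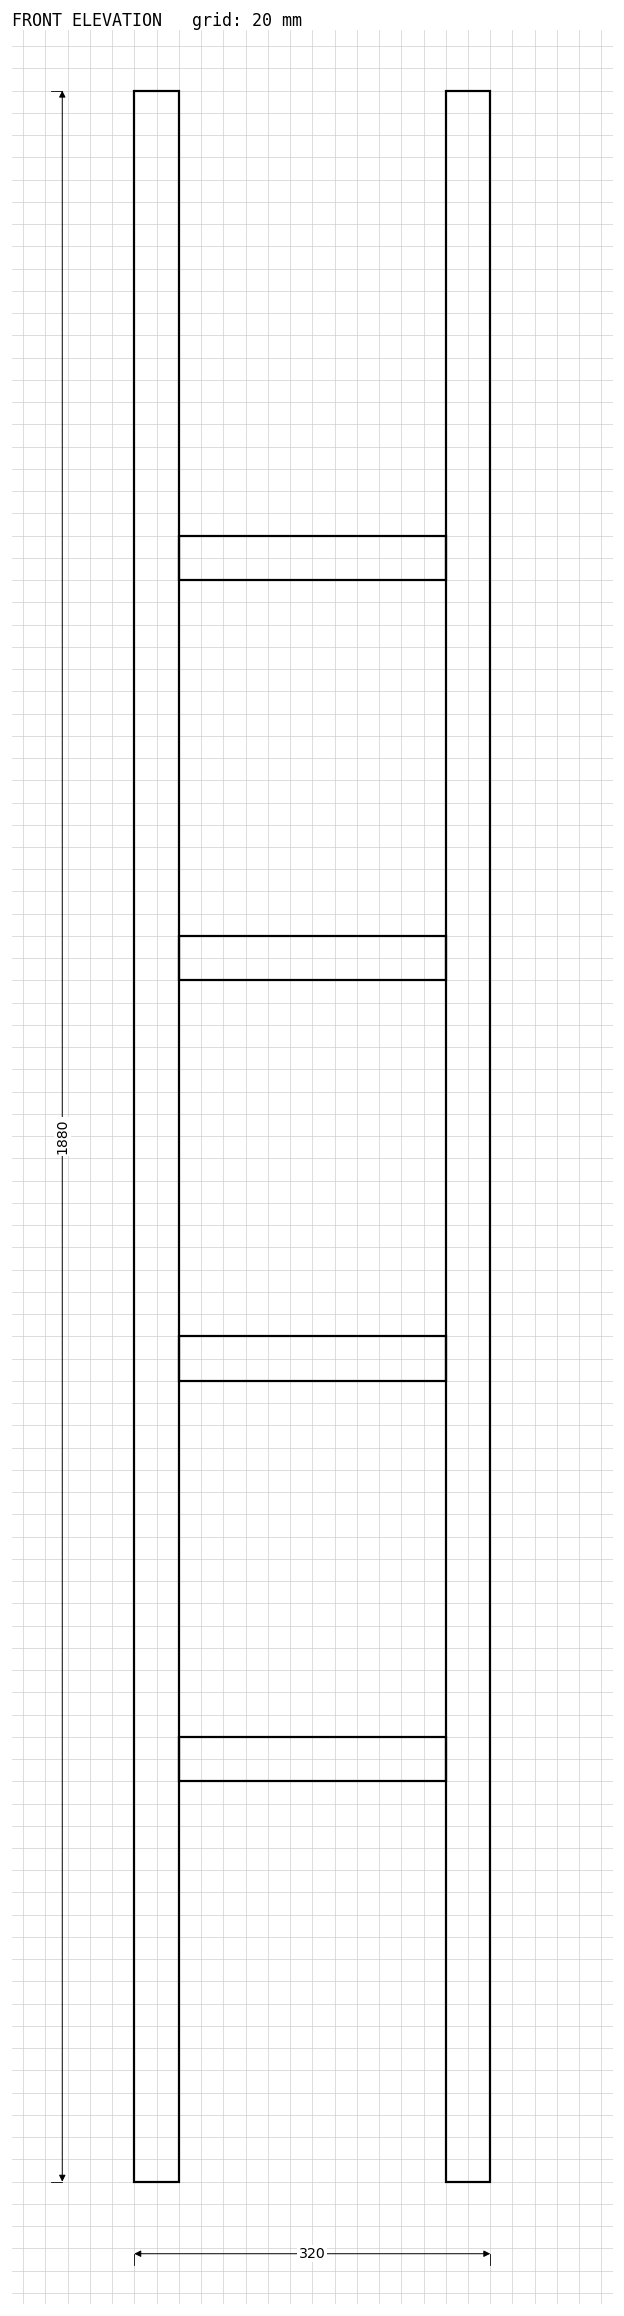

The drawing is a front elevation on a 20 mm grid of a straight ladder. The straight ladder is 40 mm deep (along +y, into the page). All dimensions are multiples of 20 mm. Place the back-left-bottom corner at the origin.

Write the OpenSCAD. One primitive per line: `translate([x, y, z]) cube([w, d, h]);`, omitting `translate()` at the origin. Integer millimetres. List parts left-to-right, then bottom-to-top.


cube([40, 40, 1880]);
translate([40, 0, 360]) cube([240, 40, 40]);
translate([40, 0, 720]) cube([240, 40, 40]);
translate([40, 0, 1080]) cube([240, 40, 40]);
translate([40, 0, 1440]) cube([240, 40, 40]);
translate([280, 0, 0]) cube([40, 40, 1880]);


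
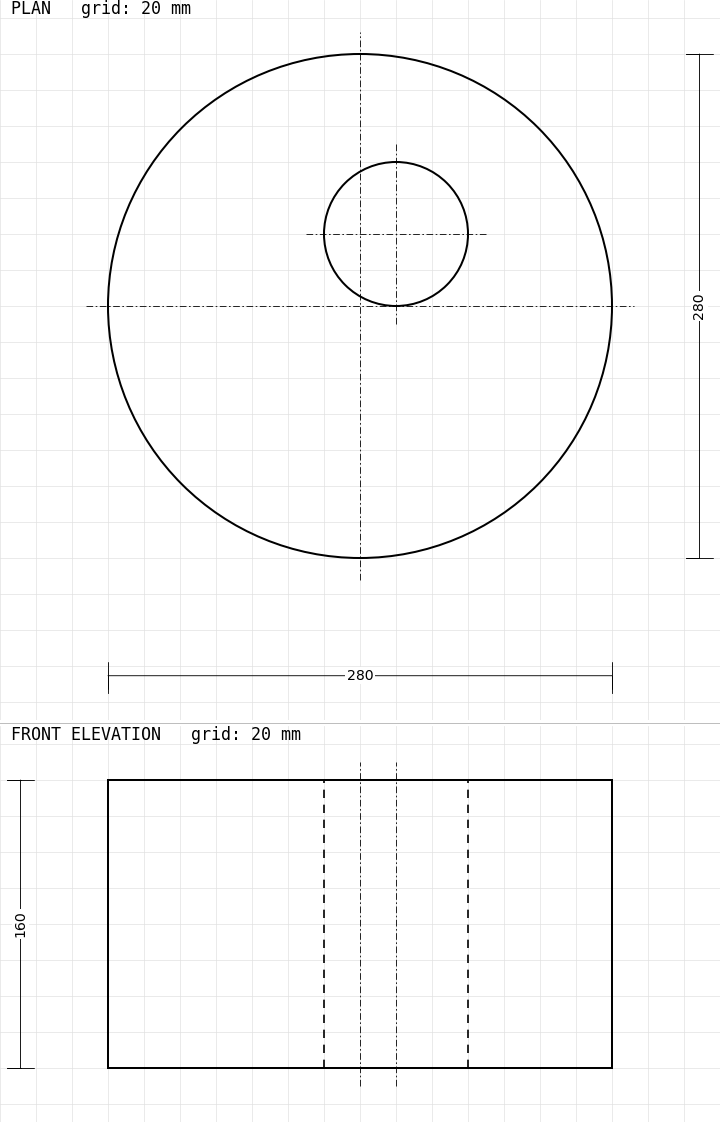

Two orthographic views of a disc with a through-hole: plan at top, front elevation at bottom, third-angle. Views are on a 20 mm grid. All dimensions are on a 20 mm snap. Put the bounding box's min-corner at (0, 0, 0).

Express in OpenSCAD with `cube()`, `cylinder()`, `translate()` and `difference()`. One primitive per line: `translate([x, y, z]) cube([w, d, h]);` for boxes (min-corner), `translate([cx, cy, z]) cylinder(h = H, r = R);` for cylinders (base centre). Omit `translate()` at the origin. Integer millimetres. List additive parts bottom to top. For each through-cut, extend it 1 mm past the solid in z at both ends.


difference() {
  translate([140, 140, 0]) cylinder(h = 160, r = 140);
  translate([160, 180, -1]) cylinder(h = 162, r = 40);
}
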